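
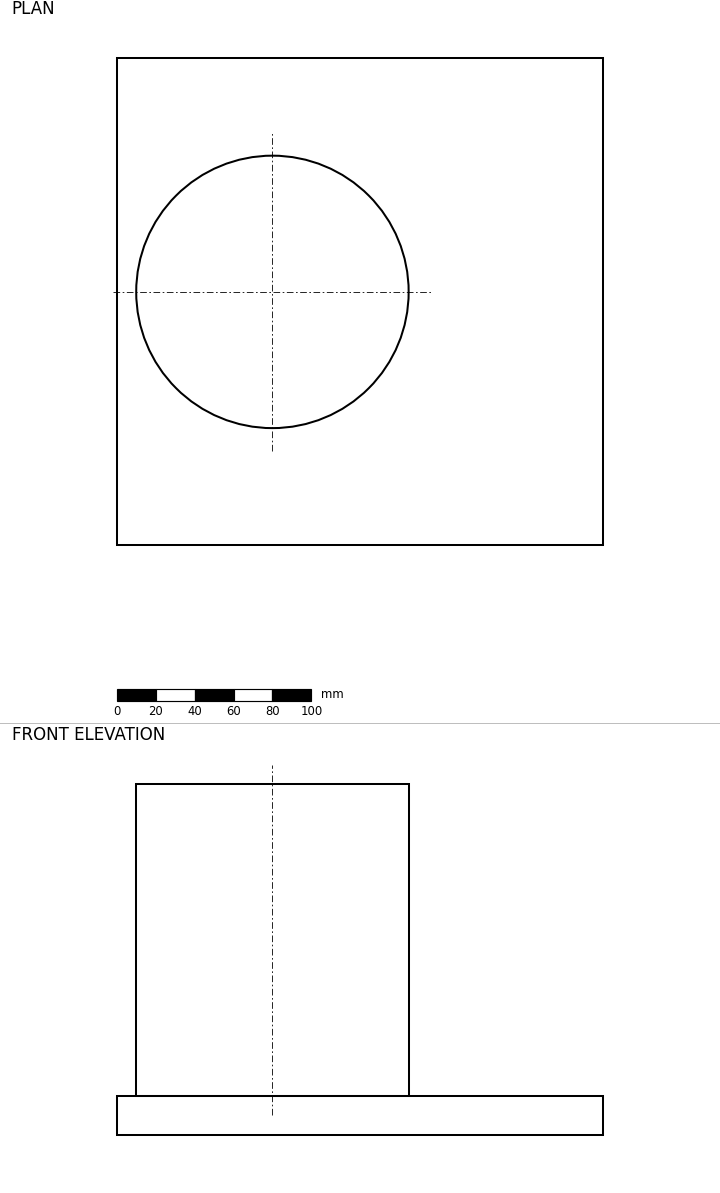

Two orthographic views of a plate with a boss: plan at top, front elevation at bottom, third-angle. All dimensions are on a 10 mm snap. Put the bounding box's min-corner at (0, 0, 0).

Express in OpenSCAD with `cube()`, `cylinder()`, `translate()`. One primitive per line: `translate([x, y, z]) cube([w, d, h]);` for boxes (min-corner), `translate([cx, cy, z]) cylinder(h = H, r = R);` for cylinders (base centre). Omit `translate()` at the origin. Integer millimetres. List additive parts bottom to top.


cube([250, 250, 20]);
translate([80, 130, 20]) cylinder(h = 160, r = 70);


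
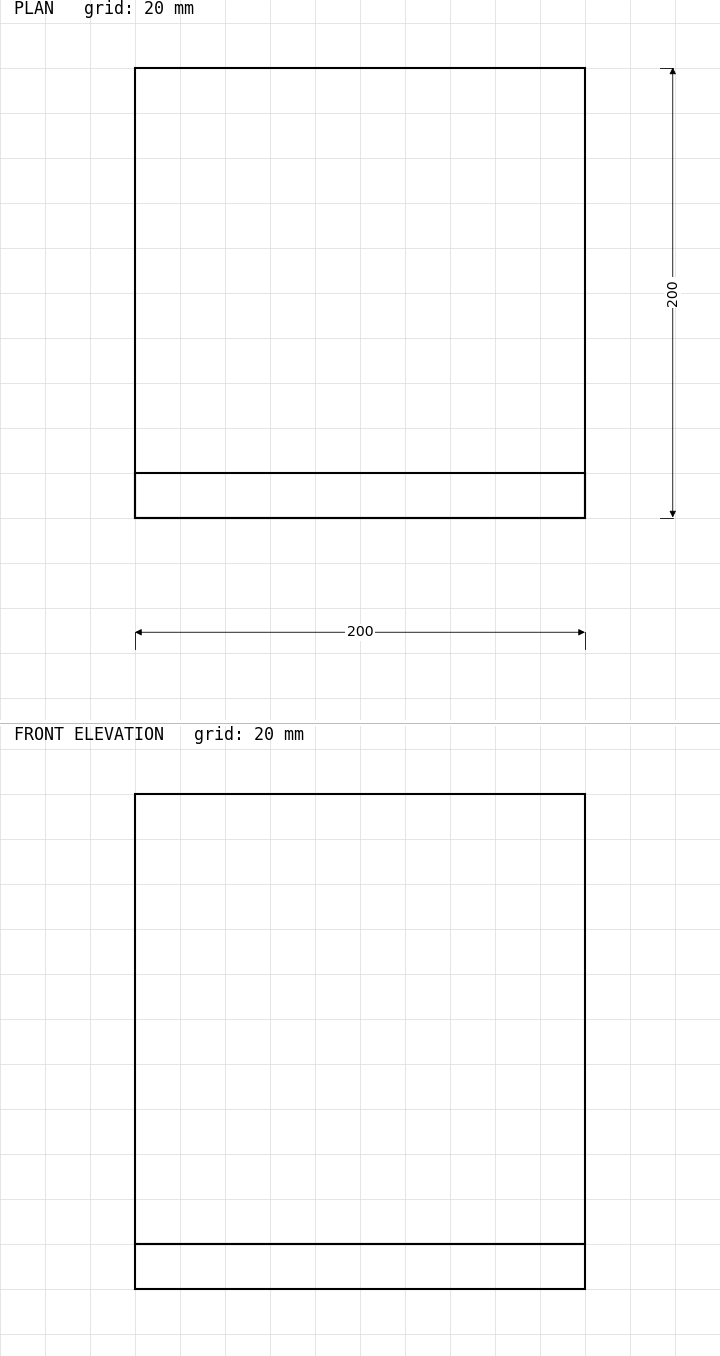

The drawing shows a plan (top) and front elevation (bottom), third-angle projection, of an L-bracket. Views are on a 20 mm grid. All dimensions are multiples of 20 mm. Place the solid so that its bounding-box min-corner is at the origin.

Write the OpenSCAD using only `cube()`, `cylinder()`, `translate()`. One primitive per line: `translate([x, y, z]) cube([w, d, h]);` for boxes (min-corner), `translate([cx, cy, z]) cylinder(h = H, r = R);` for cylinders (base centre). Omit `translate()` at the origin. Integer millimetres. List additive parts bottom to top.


cube([200, 200, 20]);
translate([0, 0, 20]) cube([200, 20, 200]);


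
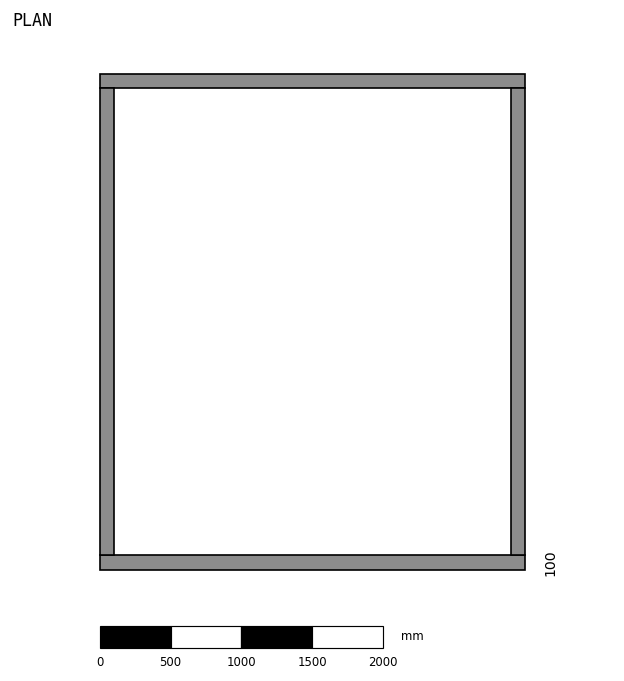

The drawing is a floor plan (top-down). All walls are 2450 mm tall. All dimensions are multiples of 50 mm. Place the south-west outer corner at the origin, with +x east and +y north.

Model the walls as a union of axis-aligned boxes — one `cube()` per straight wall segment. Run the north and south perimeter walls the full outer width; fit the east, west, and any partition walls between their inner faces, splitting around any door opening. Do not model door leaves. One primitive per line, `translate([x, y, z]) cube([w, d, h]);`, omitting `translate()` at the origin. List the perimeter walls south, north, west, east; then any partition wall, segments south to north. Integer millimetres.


cube([3000, 100, 2450]);
translate([0, 3400, 0]) cube([3000, 100, 2450]);
translate([0, 100, 0]) cube([100, 3300, 2450]);
translate([2900, 100, 0]) cube([100, 3300, 2450]);


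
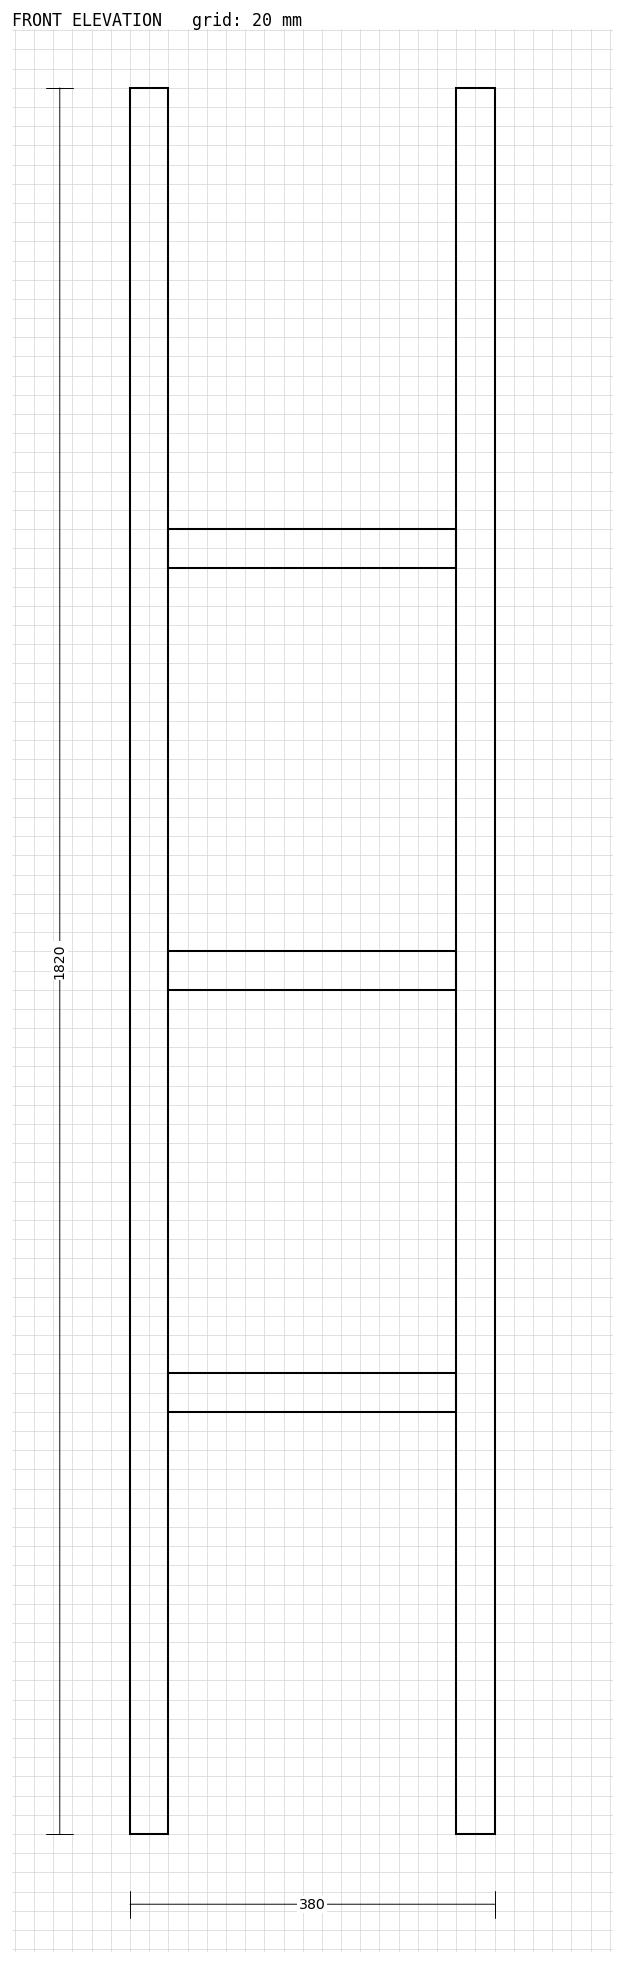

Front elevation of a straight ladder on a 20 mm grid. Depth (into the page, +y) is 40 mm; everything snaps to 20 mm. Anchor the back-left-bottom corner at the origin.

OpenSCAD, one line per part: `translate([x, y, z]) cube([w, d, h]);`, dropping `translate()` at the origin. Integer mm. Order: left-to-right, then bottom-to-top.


cube([40, 40, 1820]);
translate([40, 0, 440]) cube([300, 40, 40]);
translate([40, 0, 880]) cube([300, 40, 40]);
translate([40, 0, 1320]) cube([300, 40, 40]);
translate([340, 0, 0]) cube([40, 40, 1820]);


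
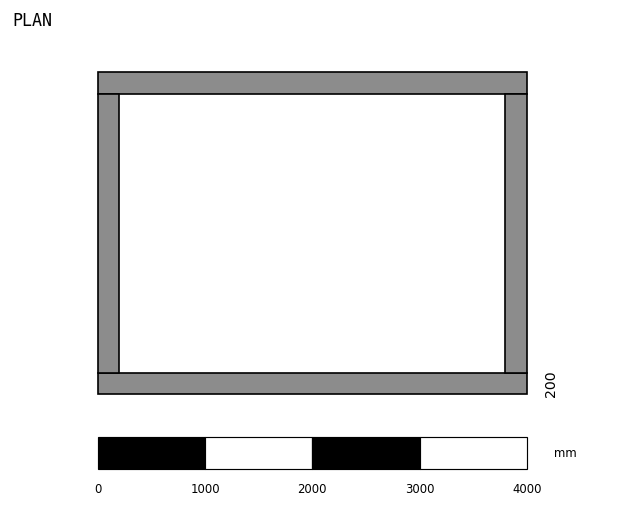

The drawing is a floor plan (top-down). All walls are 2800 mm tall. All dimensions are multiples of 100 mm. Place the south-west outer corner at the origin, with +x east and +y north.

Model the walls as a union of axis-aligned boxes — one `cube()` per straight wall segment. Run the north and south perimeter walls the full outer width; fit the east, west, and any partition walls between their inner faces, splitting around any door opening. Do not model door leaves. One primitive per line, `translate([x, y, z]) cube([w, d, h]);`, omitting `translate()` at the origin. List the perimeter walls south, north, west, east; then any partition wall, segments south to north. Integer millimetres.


cube([4000, 200, 2800]);
translate([0, 2800, 0]) cube([4000, 200, 2800]);
translate([0, 200, 0]) cube([200, 2600, 2800]);
translate([3800, 200, 0]) cube([200, 2600, 2800]);


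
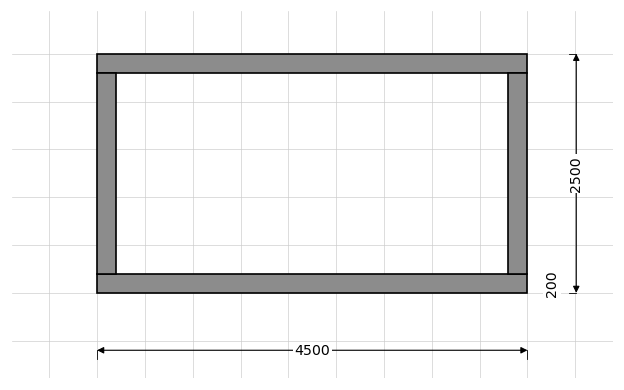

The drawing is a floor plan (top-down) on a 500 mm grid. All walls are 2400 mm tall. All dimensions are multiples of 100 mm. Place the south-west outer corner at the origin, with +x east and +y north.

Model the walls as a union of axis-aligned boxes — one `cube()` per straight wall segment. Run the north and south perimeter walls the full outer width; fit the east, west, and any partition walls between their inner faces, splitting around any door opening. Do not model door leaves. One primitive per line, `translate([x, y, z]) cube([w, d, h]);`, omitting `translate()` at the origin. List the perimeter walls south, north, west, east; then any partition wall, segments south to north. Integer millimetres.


cube([4500, 200, 2400]);
translate([0, 2300, 0]) cube([4500, 200, 2400]);
translate([0, 200, 0]) cube([200, 2100, 2400]);
translate([4300, 200, 0]) cube([200, 2100, 2400]);


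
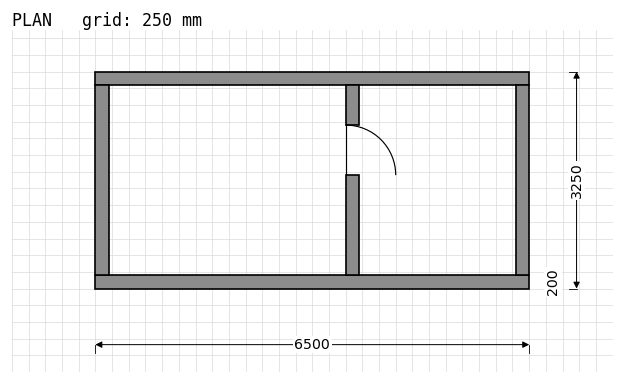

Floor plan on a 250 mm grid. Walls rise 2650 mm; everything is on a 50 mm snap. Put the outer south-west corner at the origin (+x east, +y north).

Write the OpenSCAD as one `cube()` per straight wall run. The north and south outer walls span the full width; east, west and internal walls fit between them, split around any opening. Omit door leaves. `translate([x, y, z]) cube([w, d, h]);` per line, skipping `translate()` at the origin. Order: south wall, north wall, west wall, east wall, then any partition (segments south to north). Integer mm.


cube([6500, 200, 2650]);
translate([0, 3050, 0]) cube([6500, 200, 2650]);
translate([0, 200, 0]) cube([200, 2850, 2650]);
translate([6300, 200, 0]) cube([200, 2850, 2650]);
translate([3750, 200, 0]) cube([200, 1500, 2650]);
translate([3750, 2450, 0]) cube([200, 600, 2650]);


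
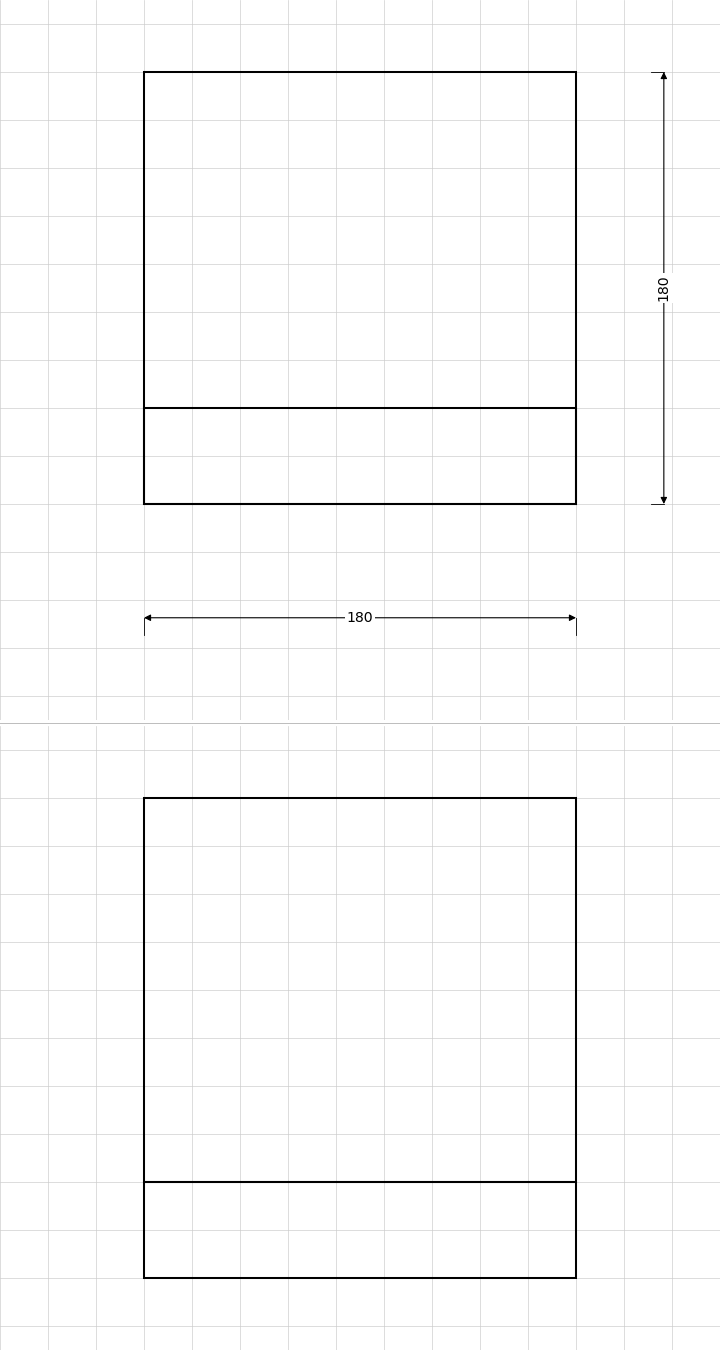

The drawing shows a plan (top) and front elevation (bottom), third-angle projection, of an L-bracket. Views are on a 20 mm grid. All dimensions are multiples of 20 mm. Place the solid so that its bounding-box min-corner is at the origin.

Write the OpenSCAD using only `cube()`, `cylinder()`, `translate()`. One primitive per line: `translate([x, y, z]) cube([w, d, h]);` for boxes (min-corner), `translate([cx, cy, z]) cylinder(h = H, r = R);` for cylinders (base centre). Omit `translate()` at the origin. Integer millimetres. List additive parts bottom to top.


cube([180, 180, 40]);
translate([0, 0, 40]) cube([180, 40, 160]);


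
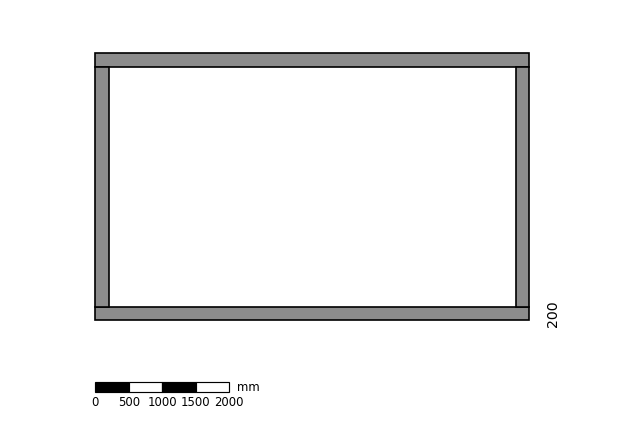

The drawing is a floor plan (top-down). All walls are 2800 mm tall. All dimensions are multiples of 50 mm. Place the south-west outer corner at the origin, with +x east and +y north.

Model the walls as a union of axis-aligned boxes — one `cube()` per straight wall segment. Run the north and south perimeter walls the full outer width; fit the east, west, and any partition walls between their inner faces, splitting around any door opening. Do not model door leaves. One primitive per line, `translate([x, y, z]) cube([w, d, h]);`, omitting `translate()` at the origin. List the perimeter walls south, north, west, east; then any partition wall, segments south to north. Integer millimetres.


cube([6500, 200, 2800]);
translate([0, 3800, 0]) cube([6500, 200, 2800]);
translate([0, 200, 0]) cube([200, 3600, 2800]);
translate([6300, 200, 0]) cube([200, 3600, 2800]);


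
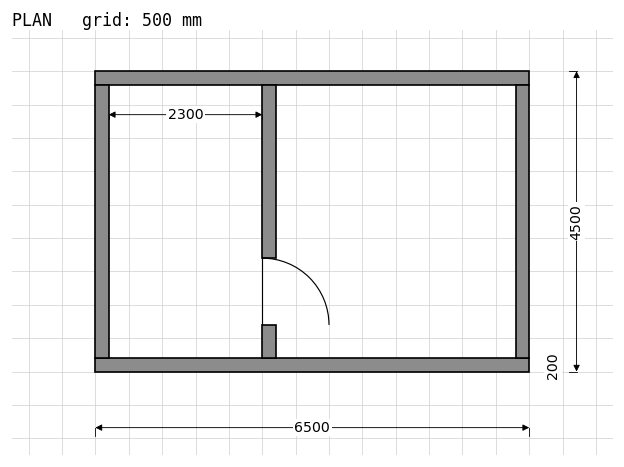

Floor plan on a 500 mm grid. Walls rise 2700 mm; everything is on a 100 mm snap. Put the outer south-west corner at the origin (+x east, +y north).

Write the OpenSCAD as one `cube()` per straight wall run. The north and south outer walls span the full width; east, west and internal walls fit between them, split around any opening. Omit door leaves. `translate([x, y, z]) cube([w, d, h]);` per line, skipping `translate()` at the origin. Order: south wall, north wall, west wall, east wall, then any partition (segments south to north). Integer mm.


cube([6500, 200, 2700]);
translate([0, 4300, 0]) cube([6500, 200, 2700]);
translate([0, 200, 0]) cube([200, 4100, 2700]);
translate([6300, 200, 0]) cube([200, 4100, 2700]);
translate([2500, 200, 0]) cube([200, 500, 2700]);
translate([2500, 1700, 0]) cube([200, 2600, 2700]);


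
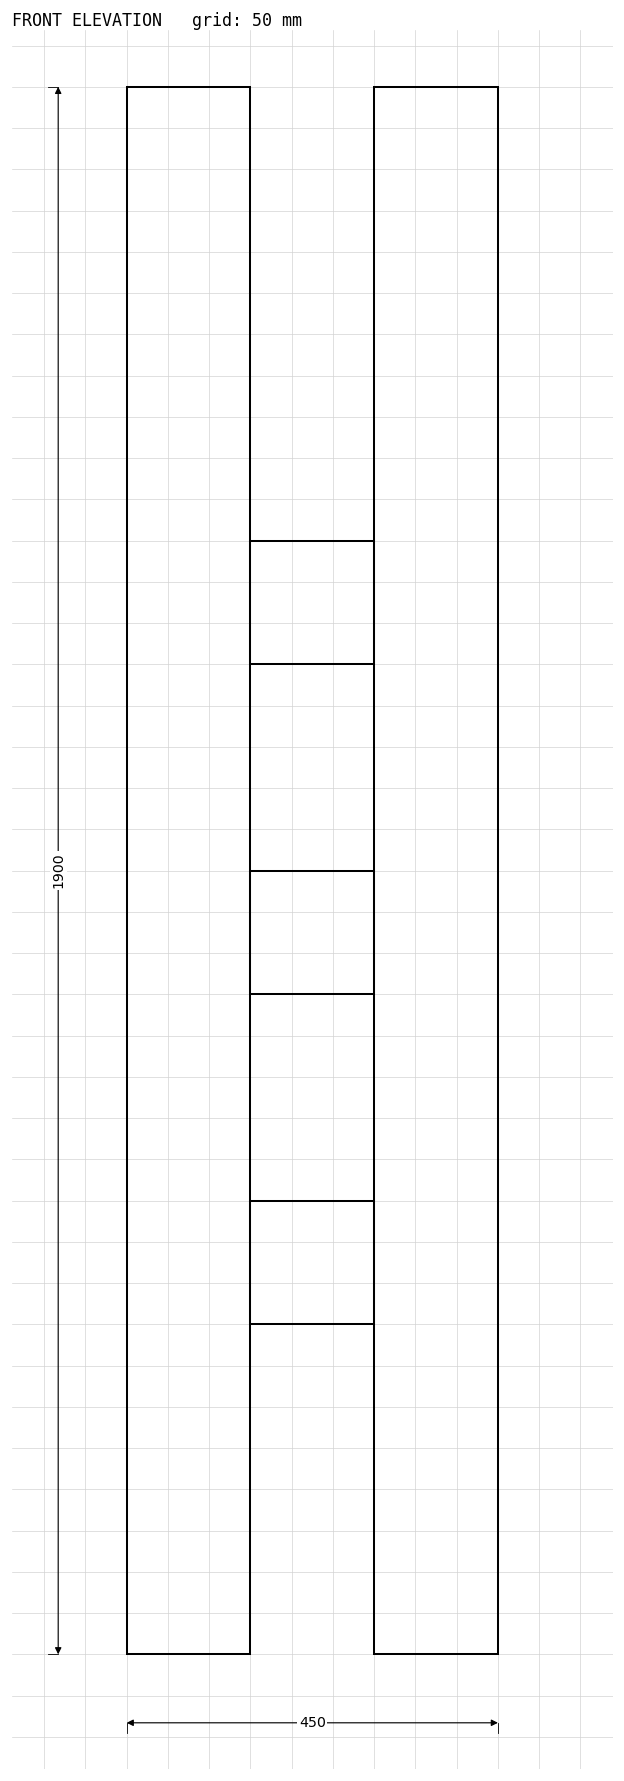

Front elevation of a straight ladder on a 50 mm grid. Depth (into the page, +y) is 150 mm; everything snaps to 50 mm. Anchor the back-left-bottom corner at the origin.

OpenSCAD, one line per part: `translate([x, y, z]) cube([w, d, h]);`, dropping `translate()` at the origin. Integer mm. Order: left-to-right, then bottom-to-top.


cube([150, 150, 1900]);
translate([150, 0, 400]) cube([150, 150, 150]);
translate([150, 0, 800]) cube([150, 150, 150]);
translate([150, 0, 1200]) cube([150, 150, 150]);
translate([300, 0, 0]) cube([150, 150, 1900]);


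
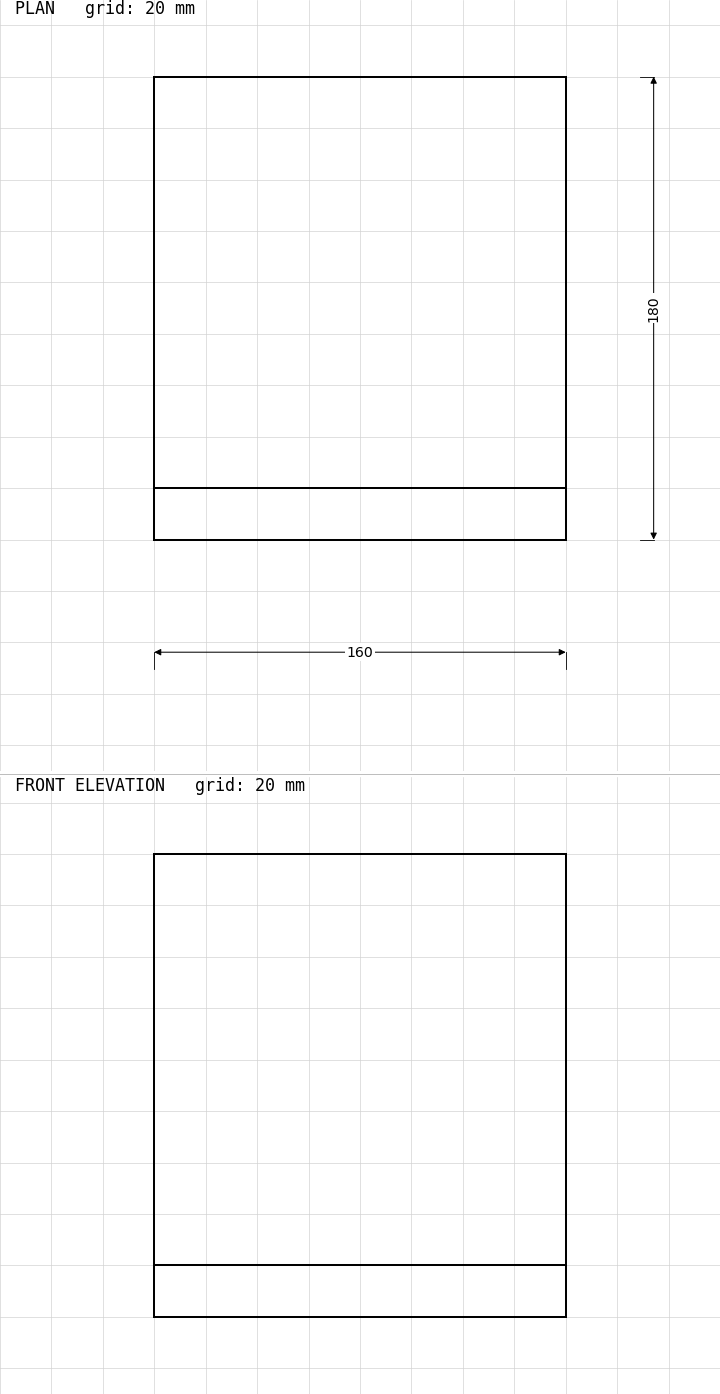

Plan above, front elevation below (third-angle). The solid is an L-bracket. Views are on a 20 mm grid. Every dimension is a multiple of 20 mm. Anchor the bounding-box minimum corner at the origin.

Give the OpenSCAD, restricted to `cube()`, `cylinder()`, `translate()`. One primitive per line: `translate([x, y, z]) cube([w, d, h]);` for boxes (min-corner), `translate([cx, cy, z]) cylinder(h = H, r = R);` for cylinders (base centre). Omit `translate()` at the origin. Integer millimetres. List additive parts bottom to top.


cube([160, 180, 20]);
translate([0, 0, 20]) cube([160, 20, 160]);


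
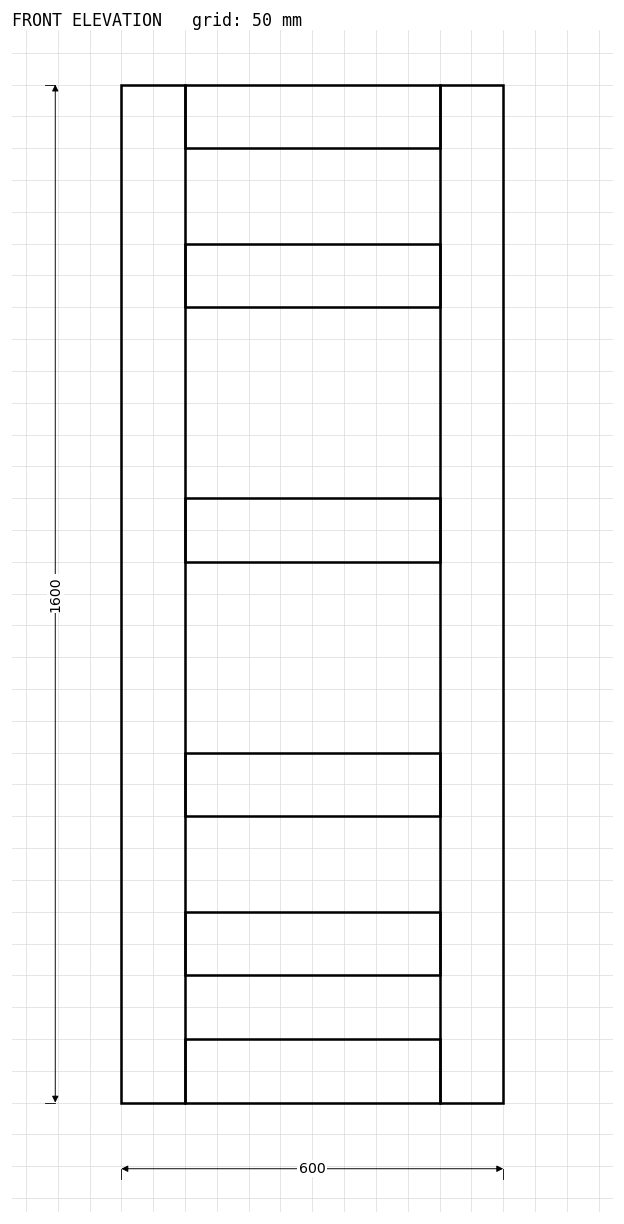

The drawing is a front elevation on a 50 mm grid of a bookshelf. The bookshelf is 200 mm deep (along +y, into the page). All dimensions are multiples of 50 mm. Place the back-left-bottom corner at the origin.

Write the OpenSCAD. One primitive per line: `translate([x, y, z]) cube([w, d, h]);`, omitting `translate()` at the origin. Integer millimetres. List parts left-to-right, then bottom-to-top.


cube([100, 200, 1600]);
translate([100, 0, 0]) cube([400, 200, 100]);
translate([100, 0, 200]) cube([400, 200, 100]);
translate([100, 0, 450]) cube([400, 200, 100]);
translate([100, 0, 850]) cube([400, 200, 100]);
translate([100, 0, 1250]) cube([400, 200, 100]);
translate([100, 0, 1500]) cube([400, 200, 100]);
translate([500, 0, 0]) cube([100, 200, 1600]);


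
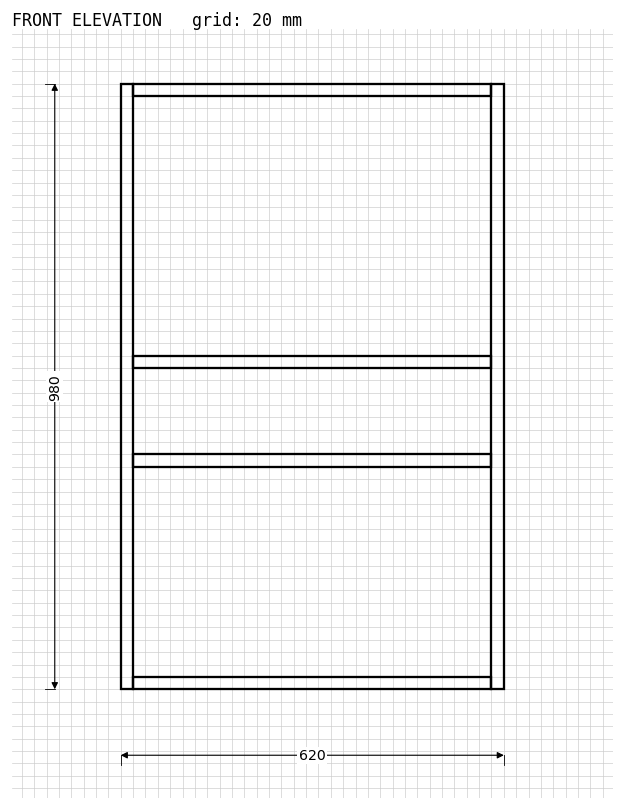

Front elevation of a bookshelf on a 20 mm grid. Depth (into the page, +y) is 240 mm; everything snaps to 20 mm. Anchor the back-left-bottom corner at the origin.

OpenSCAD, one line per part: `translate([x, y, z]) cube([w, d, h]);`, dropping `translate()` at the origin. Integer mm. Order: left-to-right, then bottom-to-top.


cube([20, 240, 980]);
translate([20, 0, 0]) cube([580, 240, 20]);
translate([20, 0, 360]) cube([580, 240, 20]);
translate([20, 0, 520]) cube([580, 240, 20]);
translate([20, 0, 960]) cube([580, 240, 20]);
translate([600, 0, 0]) cube([20, 240, 980]);


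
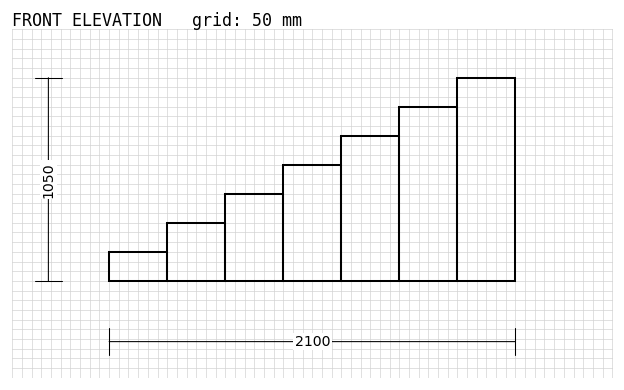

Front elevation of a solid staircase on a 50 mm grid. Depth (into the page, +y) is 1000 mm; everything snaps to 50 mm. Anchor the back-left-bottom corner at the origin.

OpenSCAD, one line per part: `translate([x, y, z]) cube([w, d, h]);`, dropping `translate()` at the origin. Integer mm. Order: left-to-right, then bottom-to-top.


cube([300, 1000, 150]);
translate([300, 0, 0]) cube([300, 1000, 300]);
translate([600, 0, 0]) cube([300, 1000, 450]);
translate([900, 0, 0]) cube([300, 1000, 600]);
translate([1200, 0, 0]) cube([300, 1000, 750]);
translate([1500, 0, 0]) cube([300, 1000, 900]);
translate([1800, 0, 0]) cube([300, 1000, 1050]);


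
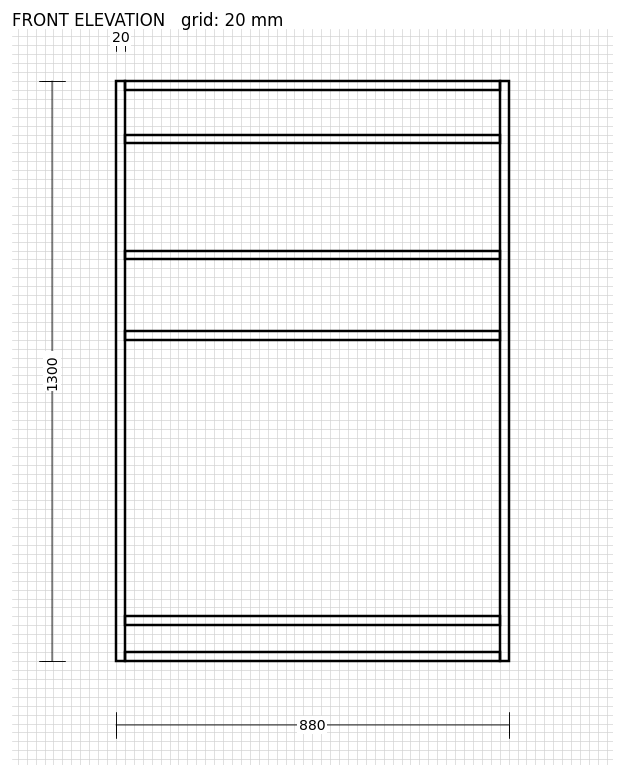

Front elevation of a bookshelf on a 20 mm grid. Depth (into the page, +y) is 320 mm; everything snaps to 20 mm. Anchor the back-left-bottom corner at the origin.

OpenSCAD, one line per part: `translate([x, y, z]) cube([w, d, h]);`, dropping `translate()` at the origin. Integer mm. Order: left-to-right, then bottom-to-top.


cube([20, 320, 1300]);
translate([20, 0, 0]) cube([840, 320, 20]);
translate([20, 0, 80]) cube([840, 320, 20]);
translate([20, 0, 720]) cube([840, 320, 20]);
translate([20, 0, 900]) cube([840, 320, 20]);
translate([20, 0, 1160]) cube([840, 320, 20]);
translate([20, 0, 1280]) cube([840, 320, 20]);
translate([860, 0, 0]) cube([20, 320, 1300]);


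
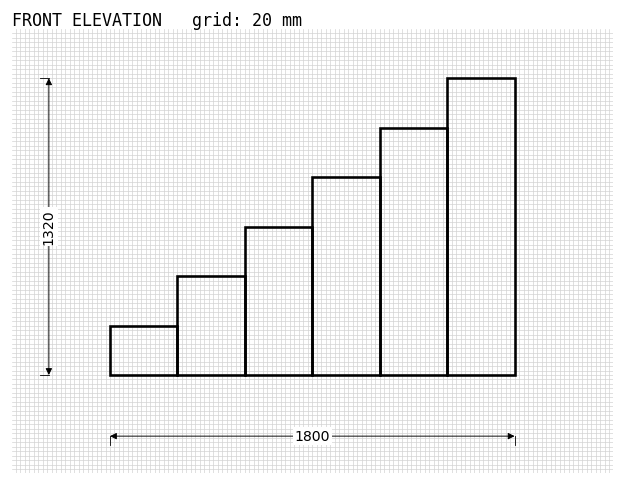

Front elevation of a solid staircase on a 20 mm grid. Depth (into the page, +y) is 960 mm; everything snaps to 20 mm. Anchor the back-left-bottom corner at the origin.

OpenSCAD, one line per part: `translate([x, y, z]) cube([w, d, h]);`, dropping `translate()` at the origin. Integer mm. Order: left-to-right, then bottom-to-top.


cube([300, 960, 220]);
translate([300, 0, 0]) cube([300, 960, 440]);
translate([600, 0, 0]) cube([300, 960, 660]);
translate([900, 0, 0]) cube([300, 960, 880]);
translate([1200, 0, 0]) cube([300, 960, 1100]);
translate([1500, 0, 0]) cube([300, 960, 1320]);


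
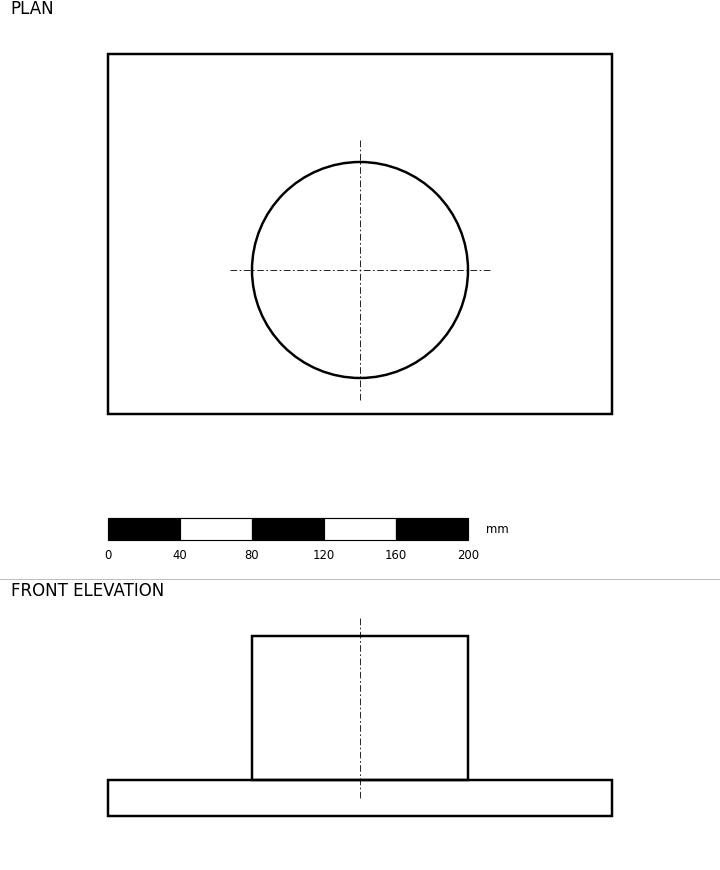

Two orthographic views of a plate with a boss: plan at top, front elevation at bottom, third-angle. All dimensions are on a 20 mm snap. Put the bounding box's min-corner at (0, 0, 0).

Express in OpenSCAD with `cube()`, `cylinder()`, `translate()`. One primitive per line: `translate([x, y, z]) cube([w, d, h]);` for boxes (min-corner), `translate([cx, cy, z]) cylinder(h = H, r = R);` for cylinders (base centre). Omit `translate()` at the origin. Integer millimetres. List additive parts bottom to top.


cube([280, 200, 20]);
translate([140, 80, 20]) cylinder(h = 80, r = 60);


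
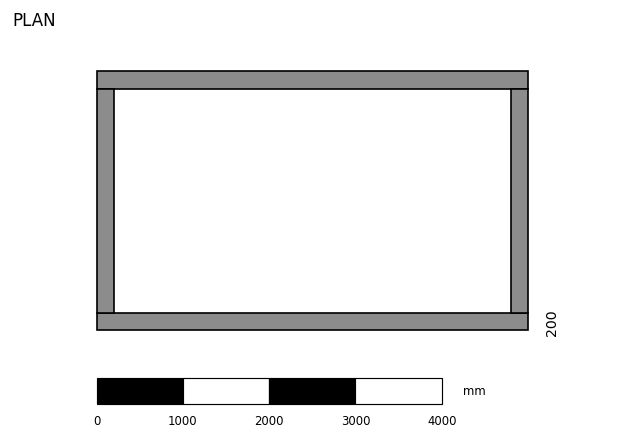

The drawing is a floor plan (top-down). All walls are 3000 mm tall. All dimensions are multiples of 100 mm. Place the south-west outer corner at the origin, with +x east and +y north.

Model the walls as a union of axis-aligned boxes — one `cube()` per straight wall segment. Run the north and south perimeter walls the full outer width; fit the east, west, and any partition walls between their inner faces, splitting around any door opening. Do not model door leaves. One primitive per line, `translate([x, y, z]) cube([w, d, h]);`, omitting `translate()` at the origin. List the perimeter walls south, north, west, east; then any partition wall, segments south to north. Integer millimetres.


cube([5000, 200, 3000]);
translate([0, 2800, 0]) cube([5000, 200, 3000]);
translate([0, 200, 0]) cube([200, 2600, 3000]);
translate([4800, 200, 0]) cube([200, 2600, 3000]);


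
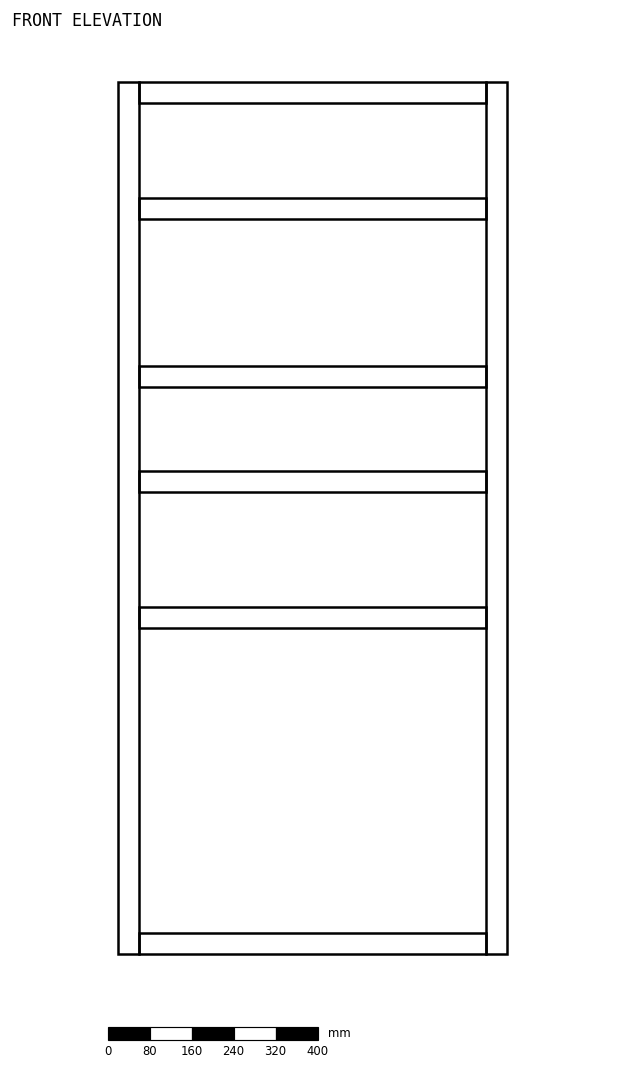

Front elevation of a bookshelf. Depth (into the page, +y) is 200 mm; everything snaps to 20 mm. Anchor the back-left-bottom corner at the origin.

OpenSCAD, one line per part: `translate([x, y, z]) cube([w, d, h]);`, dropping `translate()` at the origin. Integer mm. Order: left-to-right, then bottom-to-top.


cube([40, 200, 1660]);
translate([40, 0, 0]) cube([660, 200, 40]);
translate([40, 0, 620]) cube([660, 200, 40]);
translate([40, 0, 880]) cube([660, 200, 40]);
translate([40, 0, 1080]) cube([660, 200, 40]);
translate([40, 0, 1400]) cube([660, 200, 40]);
translate([40, 0, 1620]) cube([660, 200, 40]);
translate([700, 0, 0]) cube([40, 200, 1660]);


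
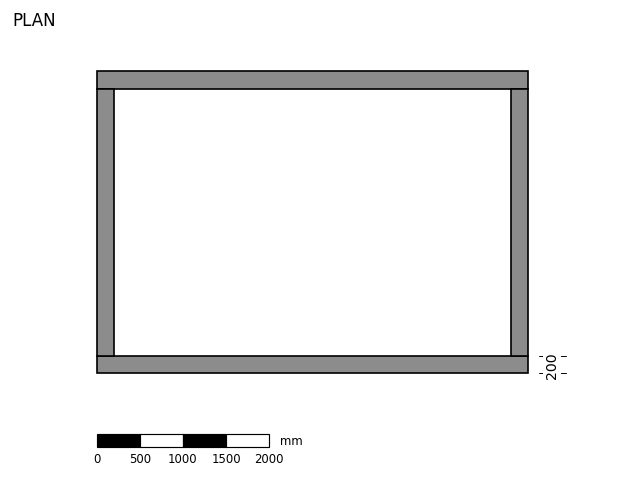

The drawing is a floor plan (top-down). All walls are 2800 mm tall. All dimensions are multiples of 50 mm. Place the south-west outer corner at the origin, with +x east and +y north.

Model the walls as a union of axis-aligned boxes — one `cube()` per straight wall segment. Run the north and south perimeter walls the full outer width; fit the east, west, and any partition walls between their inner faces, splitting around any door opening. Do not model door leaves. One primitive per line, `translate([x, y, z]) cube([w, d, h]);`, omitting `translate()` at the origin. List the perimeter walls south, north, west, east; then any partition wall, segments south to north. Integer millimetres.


cube([5000, 200, 2800]);
translate([0, 3300, 0]) cube([5000, 200, 2800]);
translate([0, 200, 0]) cube([200, 3100, 2800]);
translate([4800, 200, 0]) cube([200, 3100, 2800]);


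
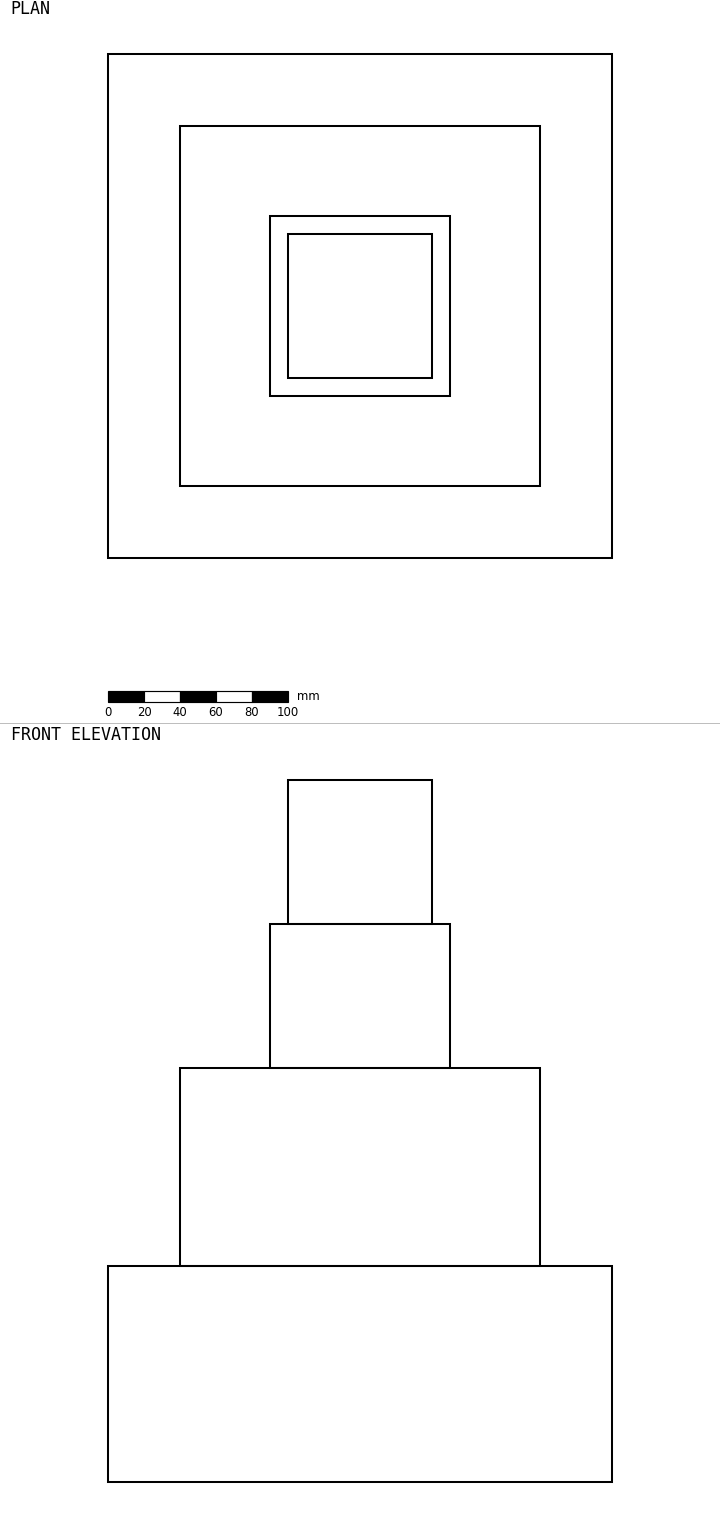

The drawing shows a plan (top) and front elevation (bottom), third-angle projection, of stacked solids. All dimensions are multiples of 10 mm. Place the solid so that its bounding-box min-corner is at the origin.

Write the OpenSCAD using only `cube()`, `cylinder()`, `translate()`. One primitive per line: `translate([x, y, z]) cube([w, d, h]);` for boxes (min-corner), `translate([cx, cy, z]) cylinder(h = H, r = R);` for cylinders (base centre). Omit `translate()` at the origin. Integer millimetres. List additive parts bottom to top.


cube([280, 280, 120]);
translate([40, 40, 120]) cube([200, 200, 110]);
translate([90, 90, 230]) cube([100, 100, 80]);
translate([100, 100, 310]) cube([80, 80, 80]);


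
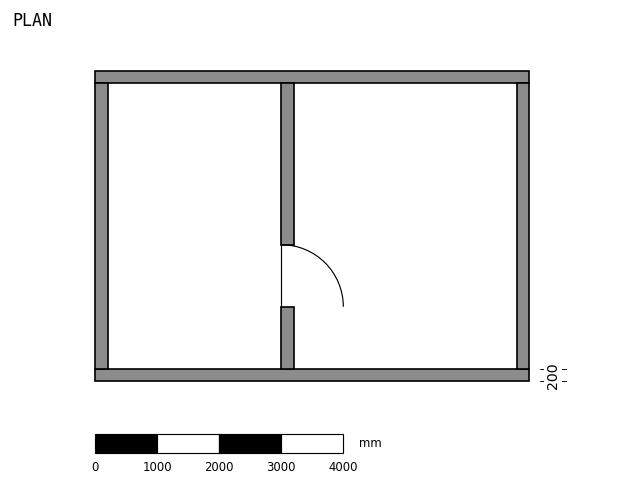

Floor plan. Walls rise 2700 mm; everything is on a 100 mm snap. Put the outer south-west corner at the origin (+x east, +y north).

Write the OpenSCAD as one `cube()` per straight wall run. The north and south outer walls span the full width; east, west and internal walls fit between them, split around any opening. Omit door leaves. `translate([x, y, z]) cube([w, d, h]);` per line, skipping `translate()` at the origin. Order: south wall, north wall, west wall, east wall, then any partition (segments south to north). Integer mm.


cube([7000, 200, 2700]);
translate([0, 4800, 0]) cube([7000, 200, 2700]);
translate([0, 200, 0]) cube([200, 4600, 2700]);
translate([6800, 200, 0]) cube([200, 4600, 2700]);
translate([3000, 200, 0]) cube([200, 1000, 2700]);
translate([3000, 2200, 0]) cube([200, 2600, 2700]);


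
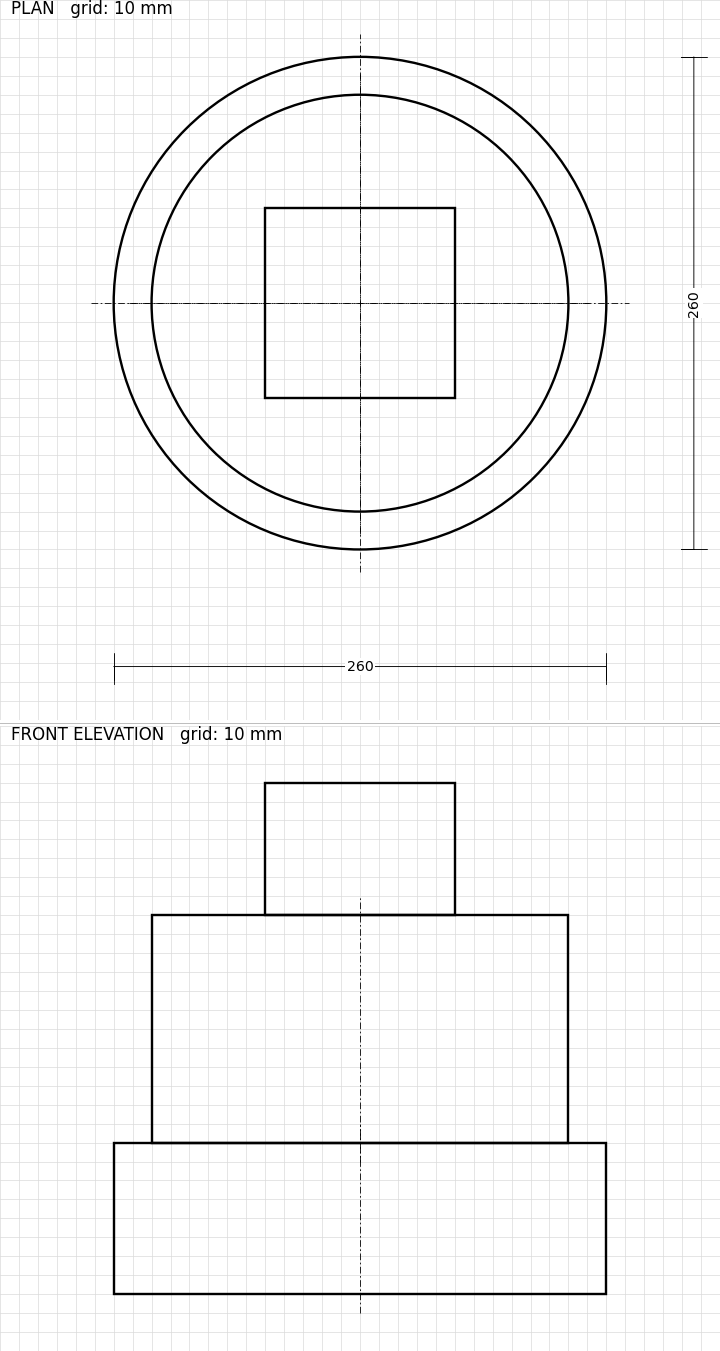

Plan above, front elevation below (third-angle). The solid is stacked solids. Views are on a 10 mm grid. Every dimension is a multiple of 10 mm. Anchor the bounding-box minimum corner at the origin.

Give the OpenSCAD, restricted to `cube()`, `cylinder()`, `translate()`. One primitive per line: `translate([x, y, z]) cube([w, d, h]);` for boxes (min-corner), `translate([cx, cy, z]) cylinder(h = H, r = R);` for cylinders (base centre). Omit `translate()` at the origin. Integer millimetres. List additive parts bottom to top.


translate([130, 130, 0]) cylinder(h = 80, r = 130);
translate([130, 130, 80]) cylinder(h = 120, r = 110);
translate([80, 80, 200]) cube([100, 100, 70]);


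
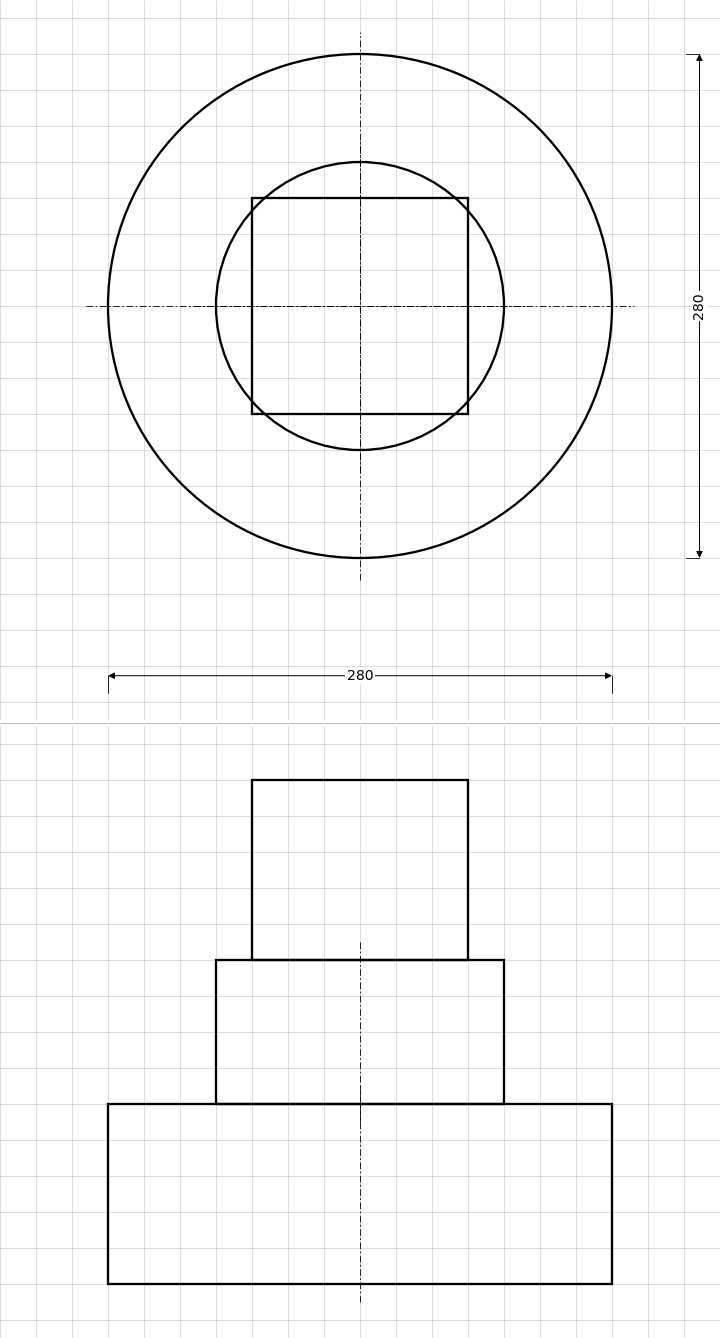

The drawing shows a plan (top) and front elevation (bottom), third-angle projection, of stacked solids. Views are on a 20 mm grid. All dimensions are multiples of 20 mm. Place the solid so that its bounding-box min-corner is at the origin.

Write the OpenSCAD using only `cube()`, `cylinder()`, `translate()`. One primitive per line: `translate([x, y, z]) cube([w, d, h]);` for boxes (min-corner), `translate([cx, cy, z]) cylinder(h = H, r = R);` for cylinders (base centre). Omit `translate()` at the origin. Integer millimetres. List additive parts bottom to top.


translate([140, 140, 0]) cylinder(h = 100, r = 140);
translate([140, 140, 100]) cylinder(h = 80, r = 80);
translate([80, 80, 180]) cube([120, 120, 100]);


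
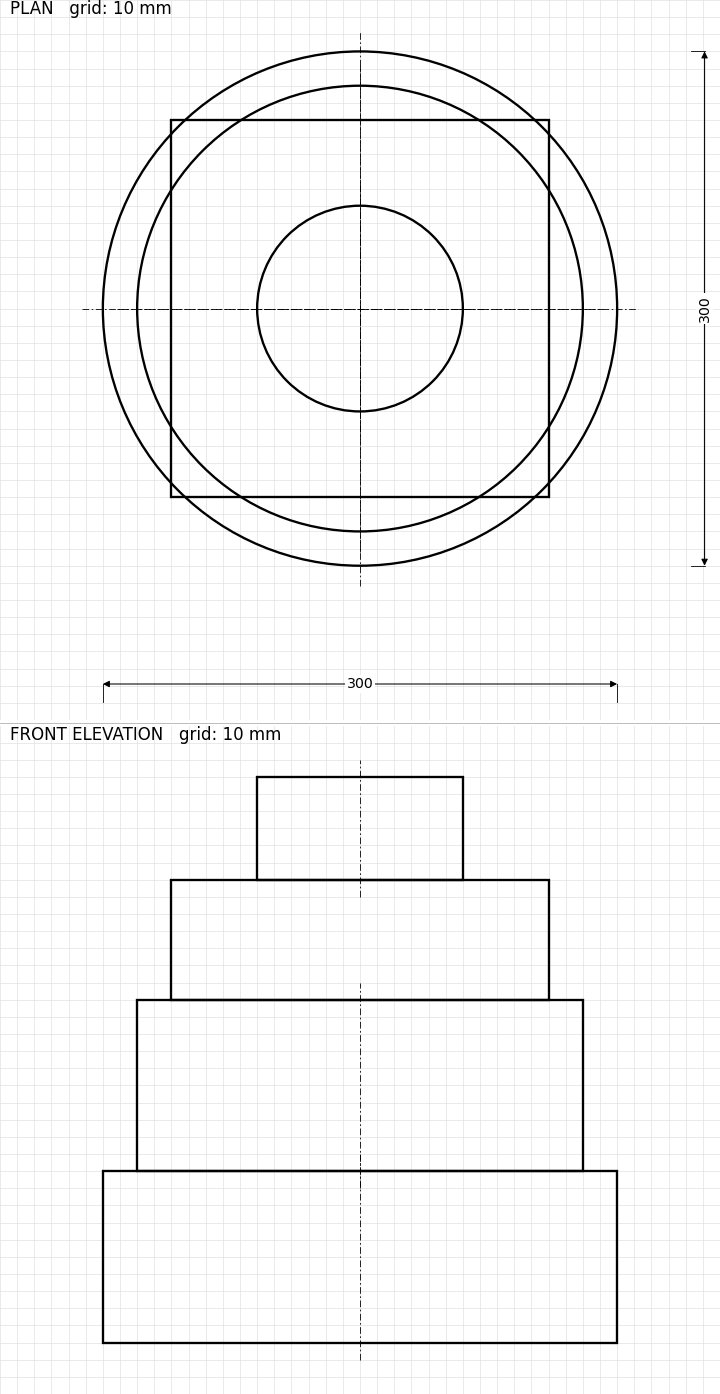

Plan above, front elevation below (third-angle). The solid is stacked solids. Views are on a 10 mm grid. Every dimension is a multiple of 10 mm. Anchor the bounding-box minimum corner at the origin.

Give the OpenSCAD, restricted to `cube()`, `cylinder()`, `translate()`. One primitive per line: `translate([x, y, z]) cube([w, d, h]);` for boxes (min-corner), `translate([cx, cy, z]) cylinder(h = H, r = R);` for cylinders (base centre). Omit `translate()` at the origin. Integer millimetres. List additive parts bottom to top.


translate([150, 150, 0]) cylinder(h = 100, r = 150);
translate([150, 150, 100]) cylinder(h = 100, r = 130);
translate([40, 40, 200]) cube([220, 220, 70]);
translate([150, 150, 270]) cylinder(h = 60, r = 60);


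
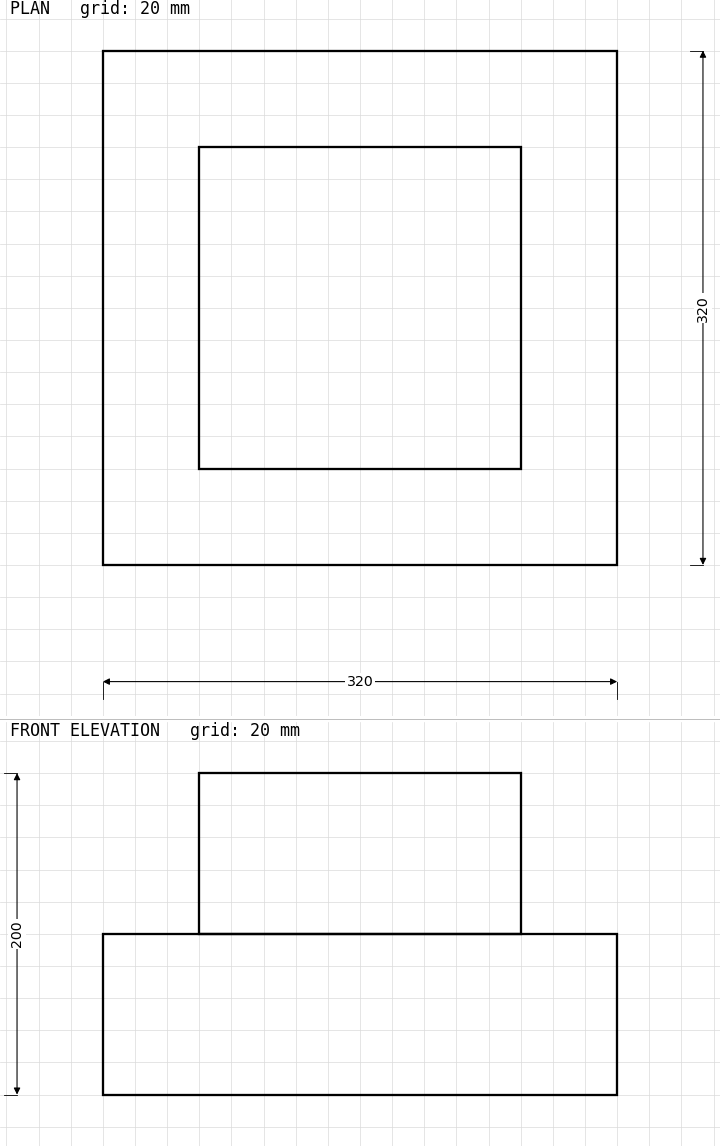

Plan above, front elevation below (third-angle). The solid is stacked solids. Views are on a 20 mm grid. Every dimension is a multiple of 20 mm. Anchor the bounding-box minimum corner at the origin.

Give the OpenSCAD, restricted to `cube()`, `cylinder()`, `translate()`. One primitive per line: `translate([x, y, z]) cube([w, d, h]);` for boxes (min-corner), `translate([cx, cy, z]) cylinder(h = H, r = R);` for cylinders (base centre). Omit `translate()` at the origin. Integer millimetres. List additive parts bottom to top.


cube([320, 320, 100]);
translate([60, 60, 100]) cube([200, 200, 100]);


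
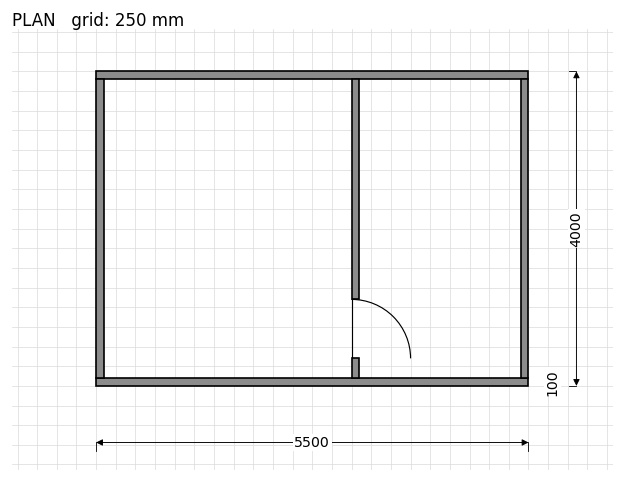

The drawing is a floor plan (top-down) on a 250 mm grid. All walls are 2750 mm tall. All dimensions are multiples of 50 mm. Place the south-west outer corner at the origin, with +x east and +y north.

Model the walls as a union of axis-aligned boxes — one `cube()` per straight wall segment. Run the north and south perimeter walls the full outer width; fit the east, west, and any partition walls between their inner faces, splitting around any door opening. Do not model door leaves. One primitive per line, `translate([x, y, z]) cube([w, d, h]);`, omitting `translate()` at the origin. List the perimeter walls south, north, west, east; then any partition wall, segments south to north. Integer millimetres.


cube([5500, 100, 2750]);
translate([0, 3900, 0]) cube([5500, 100, 2750]);
translate([0, 100, 0]) cube([100, 3800, 2750]);
translate([5400, 100, 0]) cube([100, 3800, 2750]);
translate([3250, 100, 0]) cube([100, 250, 2750]);
translate([3250, 1100, 0]) cube([100, 2800, 2750]);


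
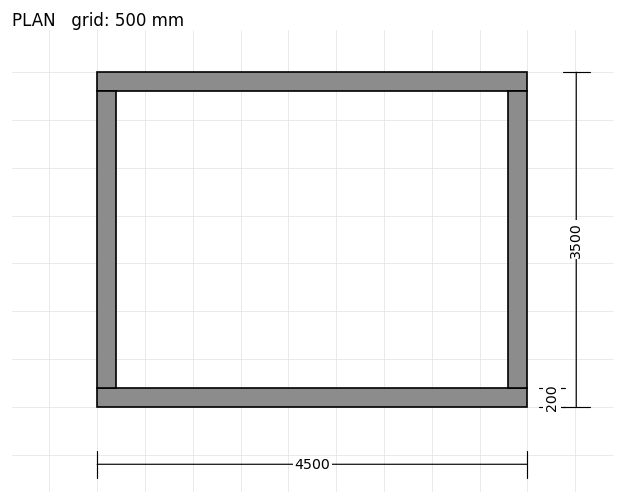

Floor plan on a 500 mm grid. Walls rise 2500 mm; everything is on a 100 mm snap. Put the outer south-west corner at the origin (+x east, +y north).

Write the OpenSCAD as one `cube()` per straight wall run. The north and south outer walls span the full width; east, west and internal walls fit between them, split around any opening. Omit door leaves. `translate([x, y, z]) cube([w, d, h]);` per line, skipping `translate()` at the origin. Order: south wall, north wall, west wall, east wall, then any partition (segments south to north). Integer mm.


cube([4500, 200, 2500]);
translate([0, 3300, 0]) cube([4500, 200, 2500]);
translate([0, 200, 0]) cube([200, 3100, 2500]);
translate([4300, 200, 0]) cube([200, 3100, 2500]);


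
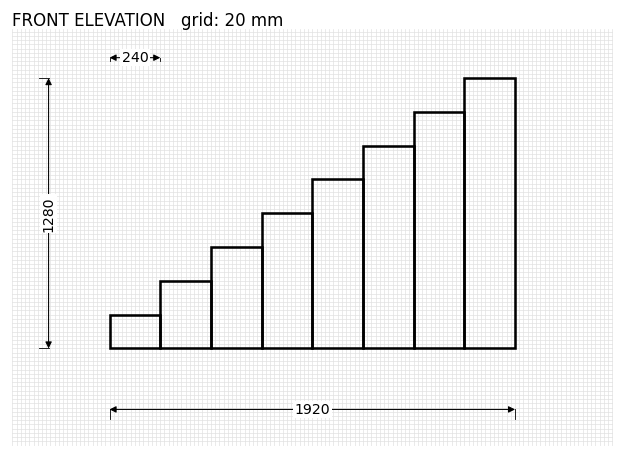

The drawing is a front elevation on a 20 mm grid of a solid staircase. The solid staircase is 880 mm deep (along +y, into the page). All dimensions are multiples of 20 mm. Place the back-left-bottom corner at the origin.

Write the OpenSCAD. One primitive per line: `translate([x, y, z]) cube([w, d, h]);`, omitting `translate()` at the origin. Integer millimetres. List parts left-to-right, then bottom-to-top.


cube([240, 880, 160]);
translate([240, 0, 0]) cube([240, 880, 320]);
translate([480, 0, 0]) cube([240, 880, 480]);
translate([720, 0, 0]) cube([240, 880, 640]);
translate([960, 0, 0]) cube([240, 880, 800]);
translate([1200, 0, 0]) cube([240, 880, 960]);
translate([1440, 0, 0]) cube([240, 880, 1120]);
translate([1680, 0, 0]) cube([240, 880, 1280]);


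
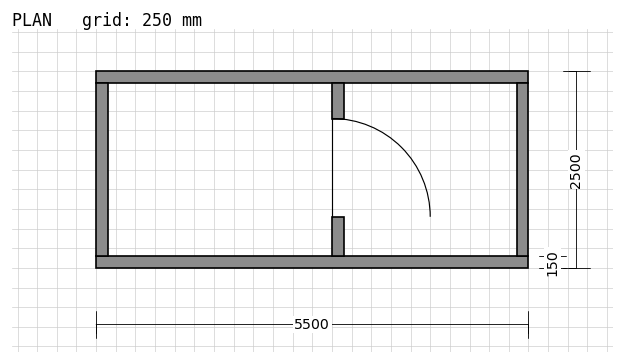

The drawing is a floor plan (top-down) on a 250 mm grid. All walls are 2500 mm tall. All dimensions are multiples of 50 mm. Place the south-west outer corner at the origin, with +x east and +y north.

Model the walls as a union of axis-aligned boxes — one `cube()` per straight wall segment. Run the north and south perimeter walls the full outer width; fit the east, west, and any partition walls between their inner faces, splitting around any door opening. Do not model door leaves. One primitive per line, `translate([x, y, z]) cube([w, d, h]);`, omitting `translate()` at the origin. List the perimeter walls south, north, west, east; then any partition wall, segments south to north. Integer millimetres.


cube([5500, 150, 2500]);
translate([0, 2350, 0]) cube([5500, 150, 2500]);
translate([0, 150, 0]) cube([150, 2200, 2500]);
translate([5350, 150, 0]) cube([150, 2200, 2500]);
translate([3000, 150, 0]) cube([150, 500, 2500]);
translate([3000, 1900, 0]) cube([150, 450, 2500]);


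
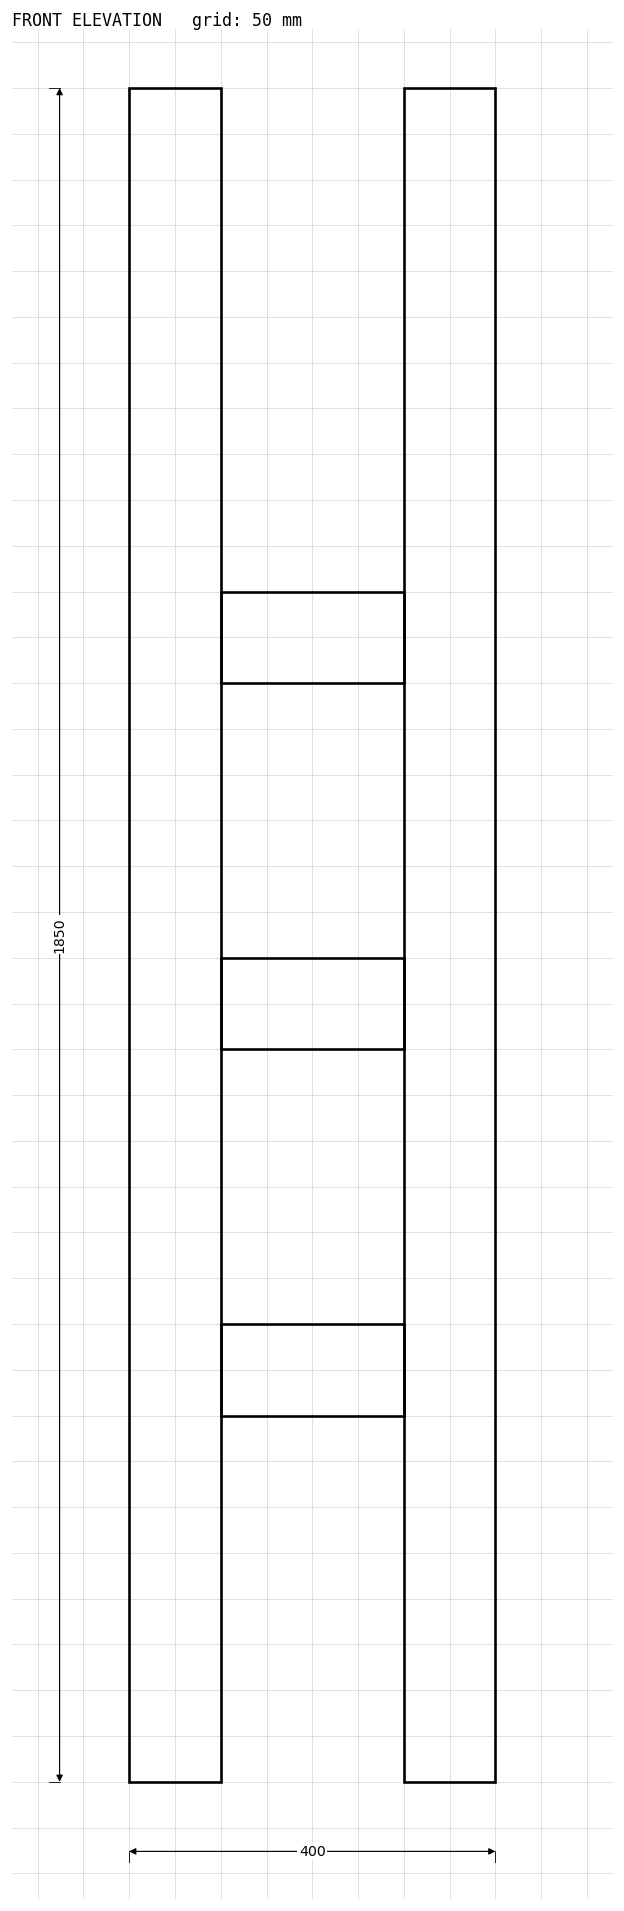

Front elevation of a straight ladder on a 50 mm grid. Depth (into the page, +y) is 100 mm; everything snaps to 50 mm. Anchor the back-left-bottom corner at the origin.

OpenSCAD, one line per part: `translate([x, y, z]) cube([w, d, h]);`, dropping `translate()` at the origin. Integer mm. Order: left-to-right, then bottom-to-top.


cube([100, 100, 1850]);
translate([100, 0, 400]) cube([200, 100, 100]);
translate([100, 0, 800]) cube([200, 100, 100]);
translate([100, 0, 1200]) cube([200, 100, 100]);
translate([300, 0, 0]) cube([100, 100, 1850]);


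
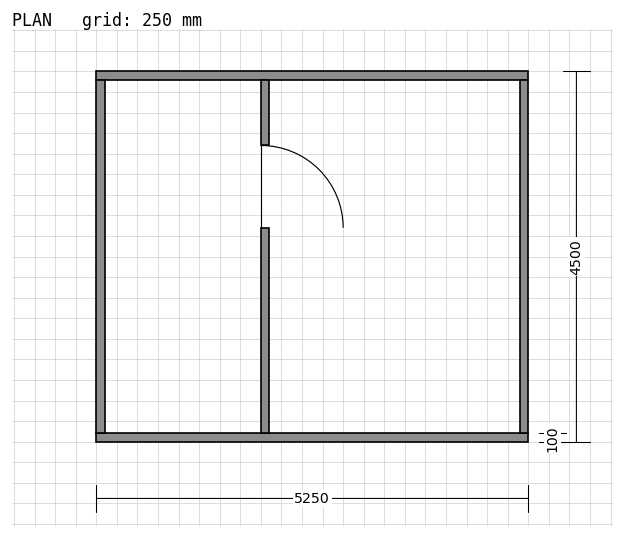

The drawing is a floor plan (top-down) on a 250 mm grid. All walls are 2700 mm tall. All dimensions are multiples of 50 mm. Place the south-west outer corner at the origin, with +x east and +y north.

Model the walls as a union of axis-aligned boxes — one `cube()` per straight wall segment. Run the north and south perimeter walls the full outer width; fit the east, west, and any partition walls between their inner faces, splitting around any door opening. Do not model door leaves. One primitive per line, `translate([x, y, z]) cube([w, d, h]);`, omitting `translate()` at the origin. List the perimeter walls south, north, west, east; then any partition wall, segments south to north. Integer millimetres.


cube([5250, 100, 2700]);
translate([0, 4400, 0]) cube([5250, 100, 2700]);
translate([0, 100, 0]) cube([100, 4300, 2700]);
translate([5150, 100, 0]) cube([100, 4300, 2700]);
translate([2000, 100, 0]) cube([100, 2500, 2700]);
translate([2000, 3600, 0]) cube([100, 800, 2700]);


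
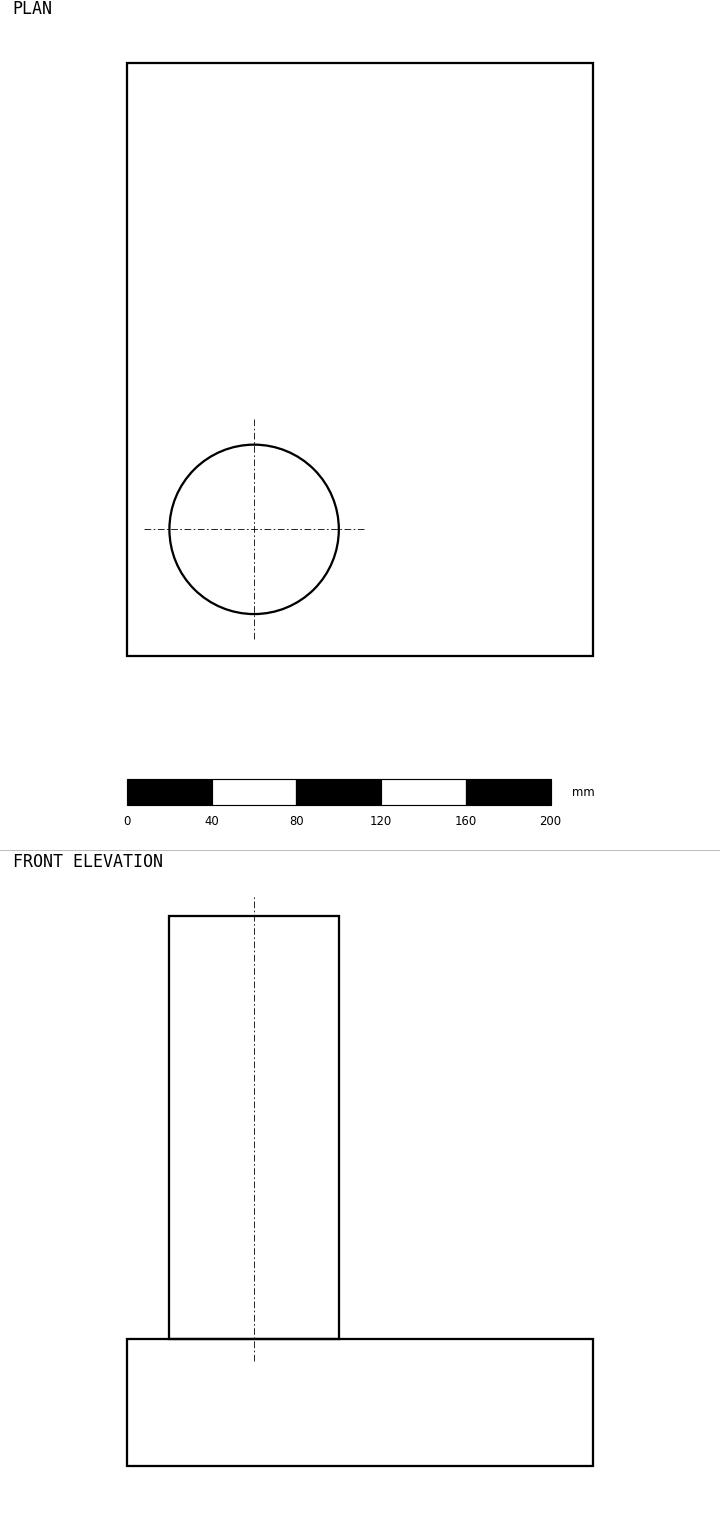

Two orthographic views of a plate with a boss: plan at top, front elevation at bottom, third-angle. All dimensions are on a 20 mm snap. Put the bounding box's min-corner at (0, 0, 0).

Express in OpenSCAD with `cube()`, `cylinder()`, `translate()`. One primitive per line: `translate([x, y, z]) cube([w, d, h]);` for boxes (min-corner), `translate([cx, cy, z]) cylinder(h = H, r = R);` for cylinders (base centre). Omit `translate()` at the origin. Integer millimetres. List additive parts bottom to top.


cube([220, 280, 60]);
translate([60, 60, 60]) cylinder(h = 200, r = 40);


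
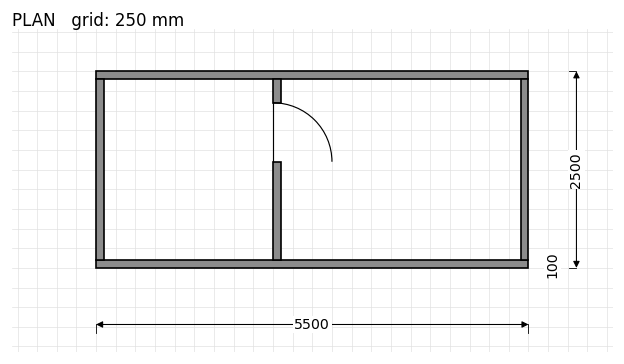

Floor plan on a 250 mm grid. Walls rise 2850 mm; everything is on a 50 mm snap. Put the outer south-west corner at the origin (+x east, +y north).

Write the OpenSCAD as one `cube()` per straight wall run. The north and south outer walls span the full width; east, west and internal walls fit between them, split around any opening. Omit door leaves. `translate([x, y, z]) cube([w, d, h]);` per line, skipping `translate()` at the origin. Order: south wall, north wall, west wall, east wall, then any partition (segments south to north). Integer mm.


cube([5500, 100, 2850]);
translate([0, 2400, 0]) cube([5500, 100, 2850]);
translate([0, 100, 0]) cube([100, 2300, 2850]);
translate([5400, 100, 0]) cube([100, 2300, 2850]);
translate([2250, 100, 0]) cube([100, 1250, 2850]);
translate([2250, 2100, 0]) cube([100, 300, 2850]);


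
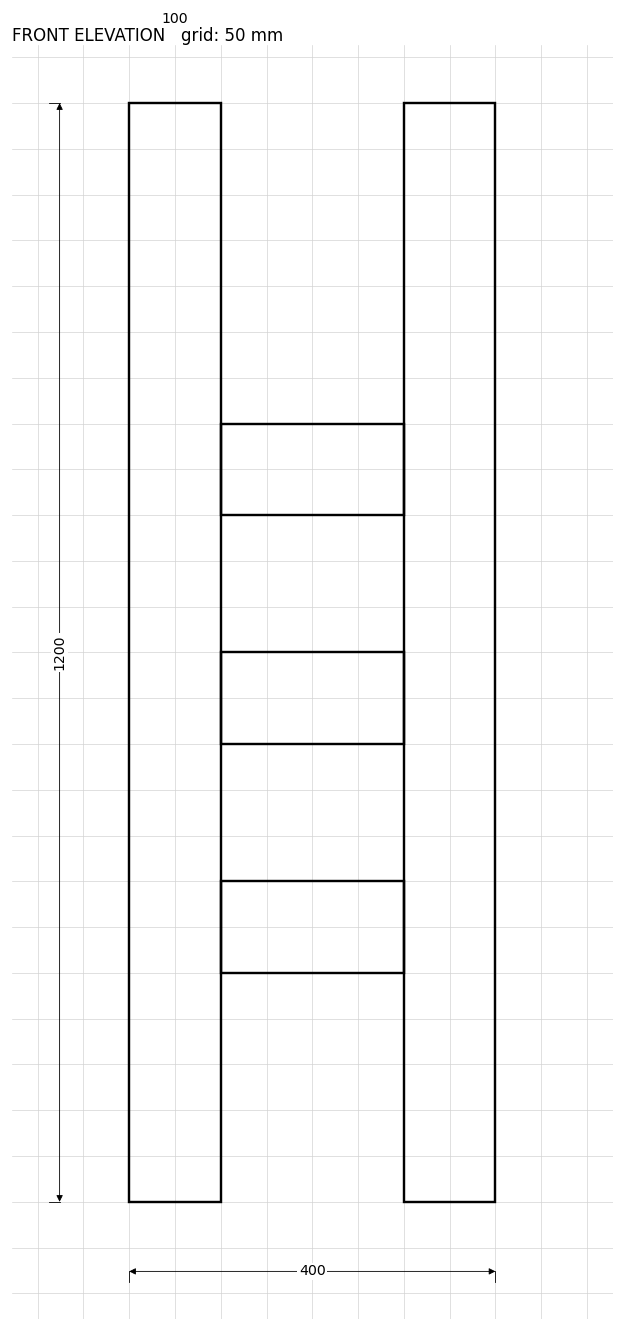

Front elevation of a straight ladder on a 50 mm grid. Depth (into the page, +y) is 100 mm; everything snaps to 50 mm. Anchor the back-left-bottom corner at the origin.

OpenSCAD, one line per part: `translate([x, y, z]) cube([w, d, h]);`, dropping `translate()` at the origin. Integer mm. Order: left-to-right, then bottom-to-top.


cube([100, 100, 1200]);
translate([100, 0, 250]) cube([200, 100, 100]);
translate([100, 0, 500]) cube([200, 100, 100]);
translate([100, 0, 750]) cube([200, 100, 100]);
translate([300, 0, 0]) cube([100, 100, 1200]);
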